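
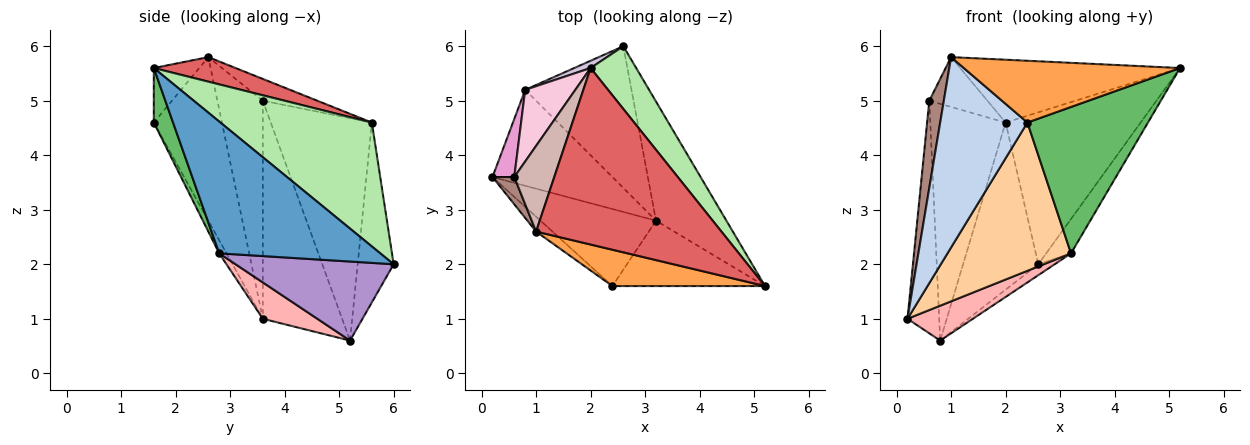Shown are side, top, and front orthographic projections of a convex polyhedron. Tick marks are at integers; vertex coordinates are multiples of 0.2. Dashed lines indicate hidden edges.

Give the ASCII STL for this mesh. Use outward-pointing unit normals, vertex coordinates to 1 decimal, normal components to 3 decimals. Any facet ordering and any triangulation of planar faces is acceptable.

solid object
 facet normal 0.874 0.135 -0.467
  outer loop
   vertex 3.2 2.8 2.2
   vertex 2.6 6.0 2.0
   vertex 5.2 1.6 5.6
  endloop
 endfacet
 facet normal -0.614 -0.787 -0.061
  outer loop
   vertex 2.4 1.6 4.6
   vertex 1.0 2.6 5.8
   vertex 0.2 3.6 1.0
  endloop
 endfacet
 facet normal -0.178 -0.848 0.499
  outer loop
   vertex 2.4 1.6 4.6
   vertex 5.2 1.6 5.6
   vertex 1.0 2.6 5.8
  endloop
 endfacet
 facet normal -0.052 -0.886 -0.460
  outer loop
   vertex 2.4 1.6 4.6
   vertex 0.2 3.6 1.0
   vertex 3.2 2.8 2.2
  endloop
 endfacet
 facet normal 0.144 -0.903 -0.404
  outer loop
   vertex 2.4 1.6 4.6
   vertex 3.2 2.8 2.2
   vertex 5.2 1.6 5.6
  endloop
 endfacet
 facet normal 0.720 0.642 0.265
  outer loop
   vertex 2.0 5.6 4.6
   vertex 5.2 1.6 5.6
   vertex 2.6 6.0 2.0
  endloop
 endfacet
 facet normal 0.124 0.333 0.935
  outer loop
   vertex 2.0 5.6 4.6
   vertex 1.0 2.6 5.8
   vertex 5.2 1.6 5.6
  endloop
 endfacet
 facet normal 0.274 -0.329 -0.904
  outer loop
   vertex 0.8 5.2 0.6
   vertex 3.2 2.8 2.2
   vertex 0.2 3.6 1.0
  endloop
 endfacet
 facet normal 0.596 0.062 -0.801
  outer loop
   vertex 0.8 5.2 0.6
   vertex 2.6 6.0 2.0
   vertex 3.2 2.8 2.2
  endloop
 endfacet
 facet normal -0.431 0.901 0.039
  outer loop
   vertex 0.8 5.2 0.6
   vertex 2.0 5.6 4.6
   vertex 2.6 6.0 2.0
  endloop
 endfacet
 facet normal -0.948 -0.303 0.095
  outer loop
   vertex 0.6 3.6 5.0
   vertex 0.2 3.6 1.0
   vertex 1.0 2.6 5.8
  endloop
 endfacet
 facet normal -0.426 0.455 0.782
  outer loop
   vertex 0.6 3.6 5.0
   vertex 1.0 2.6 5.8
   vertex 2.0 5.6 4.6
  endloop
 endfacet
 facet normal -0.925 0.370 0.092
  outer loop
   vertex 0.6 3.6 5.0
   vertex 0.8 5.2 0.6
   vertex 0.2 3.6 1.0
  endloop
 endfacet
 facet normal -0.789 0.588 0.178
  outer loop
   vertex 0.6 3.6 5.0
   vertex 2.0 5.6 4.6
   vertex 0.8 5.2 0.6
  endloop
 endfacet
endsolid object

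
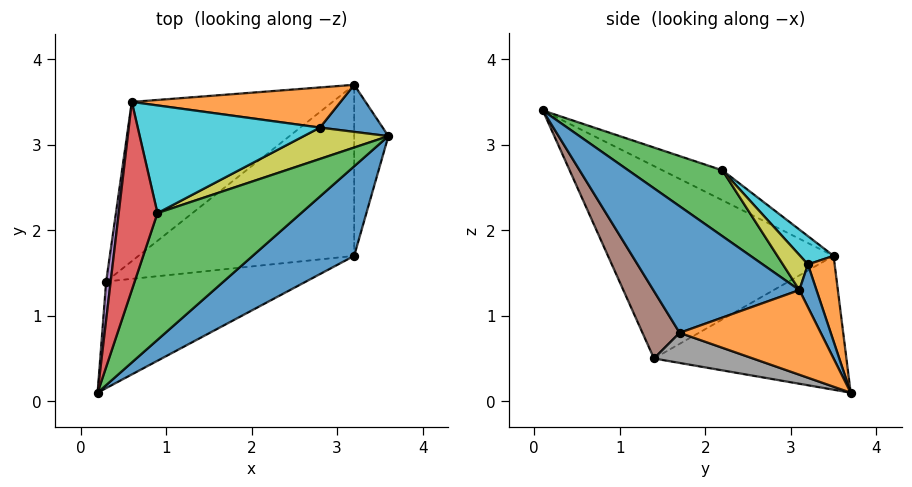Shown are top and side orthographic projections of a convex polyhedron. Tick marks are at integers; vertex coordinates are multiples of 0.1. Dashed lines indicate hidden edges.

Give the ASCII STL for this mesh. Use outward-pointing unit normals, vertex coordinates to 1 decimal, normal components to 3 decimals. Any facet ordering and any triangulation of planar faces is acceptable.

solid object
 facet normal 0.712 -0.408 0.571
  outer loop
   vertex 3.2 1.7 0.8
   vertex 3.6 3.1 1.3
   vertex 0.2 0.1 3.4
  endloop
 endfacet
 facet normal 0.919 -0.130 -0.371
  outer loop
   vertex 3.2 1.7 0.8
   vertex 3.2 3.7 0.1
   vertex 3.6 3.1 1.3
  endloop
 endfacet
 facet normal 0.411 0.162 0.897
  outer loop
   vertex 0.9 2.2 2.7
   vertex 0.2 0.1 3.4
   vertex 3.6 3.1 1.3
  endloop
 endfacet
 facet normal -0.554 0.424 0.717
  outer loop
   vertex 0.9 2.2 2.7
   vertex 0.6 3.5 1.7
   vertex 0.2 0.1 3.4
  endloop
 endfacet
 facet normal -0.991 0.128 0.023
  outer loop
   vertex 0.3 1.4 0.5
   vertex 0.2 0.1 3.4
   vertex 0.6 3.5 1.7
  endloop
 endfacet
 facet normal 0.135 -0.906 -0.401
  outer loop
   vertex 0.3 1.4 0.5
   vertex 3.2 1.7 0.8
   vertex 0.2 0.1 3.4
  endloop
 endfacet
 facet normal -0.485 0.485 -0.728
  outer loop
   vertex 0.3 1.4 0.5
   vertex 0.6 3.5 1.7
   vertex 3.2 3.7 0.1
  endloop
 endfacet
 facet normal 0.131 -0.328 -0.936
  outer loop
   vertex 0.3 1.4 0.5
   vertex 3.2 3.7 0.1
   vertex 3.2 1.7 0.8
  endloop
 endfacet
 facet normal 0.368 0.278 0.888
  outer loop
   vertex 2.8 3.2 1.6
   vertex 0.9 2.2 2.7
   vertex 3.6 3.1 1.3
  endloop
 endfacet
 facet normal 0.120 0.623 0.773
  outer loop
   vertex 2.8 3.2 1.6
   vertex 0.6 3.5 1.7
   vertex 0.9 2.2 2.7
  endloop
 endfacet
 facet normal 0.249 0.897 0.365
  outer loop
   vertex 2.8 3.2 1.6
   vertex 3.6 3.1 1.3
   vertex 3.2 3.7 0.1
  endloop
 endfacet
 facet normal 0.142 0.927 0.347
  outer loop
   vertex 2.8 3.2 1.6
   vertex 3.2 3.7 0.1
   vertex 0.6 3.5 1.7
  endloop
 endfacet
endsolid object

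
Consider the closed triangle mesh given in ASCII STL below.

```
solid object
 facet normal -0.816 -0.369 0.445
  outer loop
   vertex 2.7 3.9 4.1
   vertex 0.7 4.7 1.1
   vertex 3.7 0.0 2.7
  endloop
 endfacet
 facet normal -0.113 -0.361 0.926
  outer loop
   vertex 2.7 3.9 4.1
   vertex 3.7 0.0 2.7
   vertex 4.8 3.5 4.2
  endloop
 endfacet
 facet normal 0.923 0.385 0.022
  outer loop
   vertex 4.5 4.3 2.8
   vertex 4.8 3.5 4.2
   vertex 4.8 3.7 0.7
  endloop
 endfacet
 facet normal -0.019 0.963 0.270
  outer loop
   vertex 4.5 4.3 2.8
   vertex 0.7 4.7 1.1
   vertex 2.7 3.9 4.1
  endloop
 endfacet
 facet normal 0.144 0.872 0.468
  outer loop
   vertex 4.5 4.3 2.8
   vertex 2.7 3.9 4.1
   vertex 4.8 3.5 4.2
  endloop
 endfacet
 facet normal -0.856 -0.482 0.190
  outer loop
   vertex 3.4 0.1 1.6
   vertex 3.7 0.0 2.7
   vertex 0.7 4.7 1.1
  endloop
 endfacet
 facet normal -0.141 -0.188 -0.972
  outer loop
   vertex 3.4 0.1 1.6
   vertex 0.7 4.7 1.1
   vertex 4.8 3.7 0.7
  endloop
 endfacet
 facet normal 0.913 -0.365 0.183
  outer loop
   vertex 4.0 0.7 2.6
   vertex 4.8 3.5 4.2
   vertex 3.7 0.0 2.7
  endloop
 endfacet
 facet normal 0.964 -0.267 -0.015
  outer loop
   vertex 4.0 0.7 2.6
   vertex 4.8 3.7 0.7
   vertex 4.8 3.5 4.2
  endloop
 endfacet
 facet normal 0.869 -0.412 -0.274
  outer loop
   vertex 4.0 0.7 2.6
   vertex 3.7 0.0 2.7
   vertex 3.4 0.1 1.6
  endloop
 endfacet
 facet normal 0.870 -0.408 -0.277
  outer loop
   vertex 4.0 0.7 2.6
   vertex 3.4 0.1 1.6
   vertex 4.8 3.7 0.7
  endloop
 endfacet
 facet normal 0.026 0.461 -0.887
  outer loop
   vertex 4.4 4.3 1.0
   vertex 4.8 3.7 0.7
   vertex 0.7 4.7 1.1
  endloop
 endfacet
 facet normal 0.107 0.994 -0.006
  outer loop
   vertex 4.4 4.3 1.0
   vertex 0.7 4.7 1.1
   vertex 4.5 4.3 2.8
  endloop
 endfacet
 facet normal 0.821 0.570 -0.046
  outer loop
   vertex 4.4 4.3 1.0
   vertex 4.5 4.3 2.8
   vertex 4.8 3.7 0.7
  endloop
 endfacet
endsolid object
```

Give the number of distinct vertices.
9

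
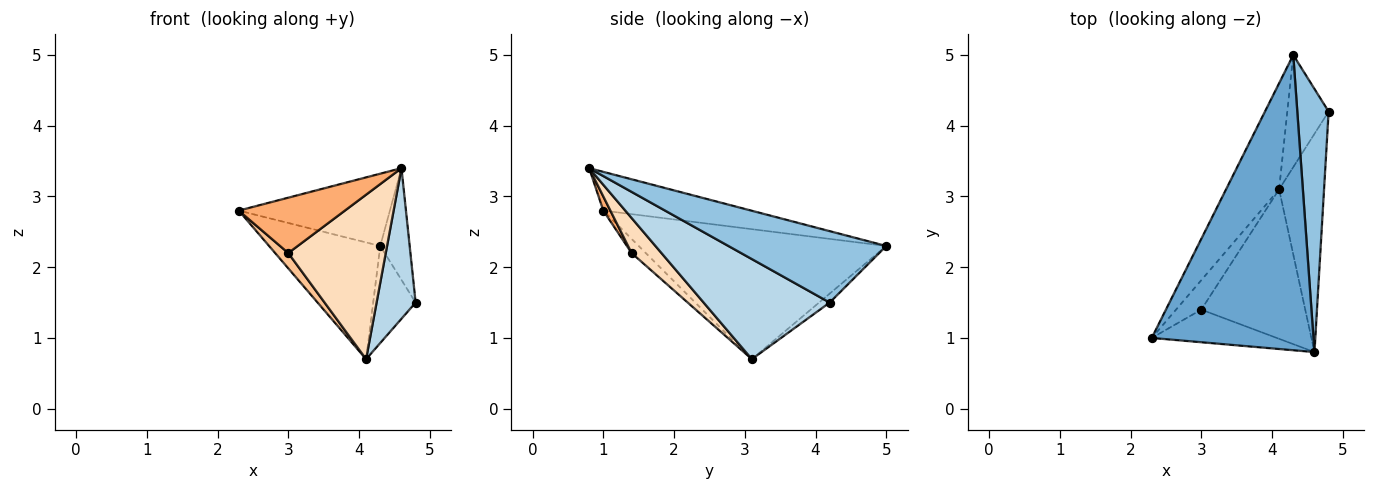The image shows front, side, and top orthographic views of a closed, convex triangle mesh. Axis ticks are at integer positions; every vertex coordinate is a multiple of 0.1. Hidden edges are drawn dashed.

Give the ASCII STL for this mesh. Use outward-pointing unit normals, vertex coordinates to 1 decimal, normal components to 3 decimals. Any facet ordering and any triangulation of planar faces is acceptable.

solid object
 facet normal -0.227 0.232 0.946
  outer loop
   vertex 4.3 5.0 2.3
   vertex 2.3 1.0 2.8
   vertex 4.6 0.8 3.4
  endloop
 endfacet
 facet normal 0.903 0.168 0.396
  outer loop
   vertex 4.3 5.0 2.3
   vertex 4.6 0.8 3.4
   vertex 4.8 4.2 1.5
  endloop
 endfacet
 facet normal 0.878 -0.272 -0.394
  outer loop
   vertex 4.1 3.1 0.7
   vertex 4.8 4.2 1.5
   vertex 4.6 0.8 3.4
  endloop
 endfacet
 facet normal -0.855 0.384 -0.349
  outer loop
   vertex 4.1 3.1 0.7
   vertex 2.3 1.0 2.8
   vertex 4.3 5.0 2.3
  endloop
 endfacet
 facet normal -0.161 0.646 -0.746
  outer loop
   vertex 4.1 3.1 0.7
   vertex 4.3 5.0 2.3
   vertex 4.8 4.2 1.5
  endloop
 endfacet
 facet normal 0.057 -0.860 -0.507
  outer loop
   vertex 3.0 1.4 2.2
   vertex 4.6 0.8 3.4
   vertex 2.3 1.0 2.8
  endloop
 endfacet
 facet normal -0.445 -0.413 -0.795
  outer loop
   vertex 3.0 1.4 2.2
   vertex 2.3 1.0 2.8
   vertex 4.1 3.1 0.7
  endloop
 endfacet
 facet normal 0.221 -0.722 -0.656
  outer loop
   vertex 3.0 1.4 2.2
   vertex 4.1 3.1 0.7
   vertex 4.6 0.8 3.4
  endloop
 endfacet
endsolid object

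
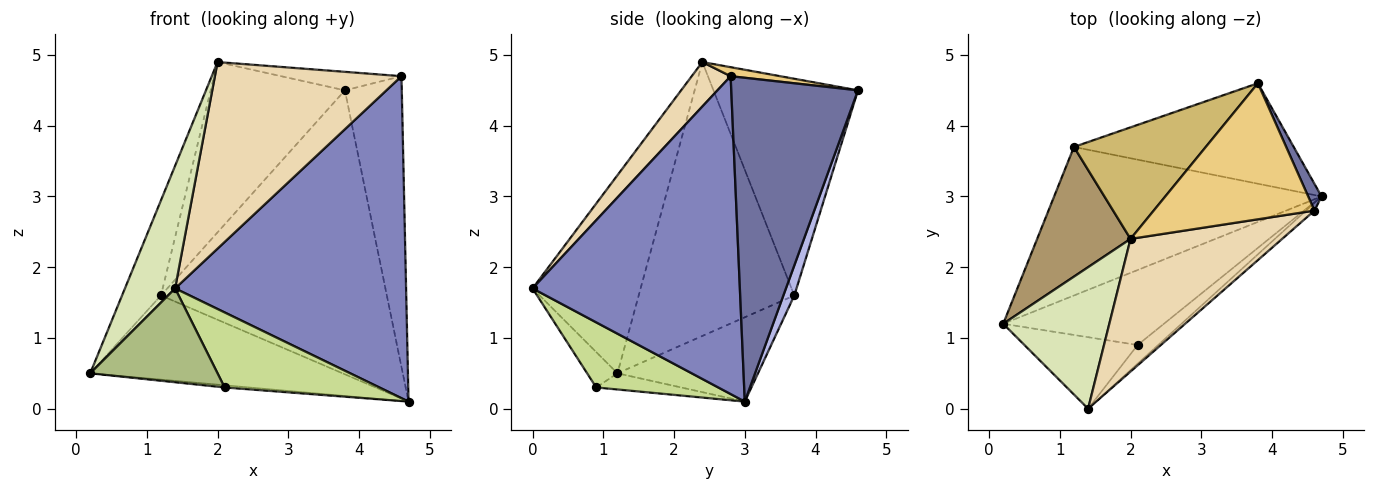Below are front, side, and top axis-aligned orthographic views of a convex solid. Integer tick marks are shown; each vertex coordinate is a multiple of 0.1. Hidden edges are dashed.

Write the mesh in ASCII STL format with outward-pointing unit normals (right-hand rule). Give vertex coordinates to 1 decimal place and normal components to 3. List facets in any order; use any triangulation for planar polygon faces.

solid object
 facet normal 0.912 0.409 0.038
  outer loop
   vertex 4.6 2.8 4.7
   vertex 4.7 3.0 0.1
   vertex 3.8 4.6 4.5
  endloop
 endfacet
 facet normal 0.668 -0.744 -0.018
  outer loop
   vertex 4.6 2.8 4.7
   vertex 1.4 0.0 1.7
   vertex 4.7 3.0 0.1
  endloop
 endfacet
 facet normal -0.265 0.475 -0.839
  outer loop
   vertex 1.2 3.7 1.6
   vertex 4.7 3.0 0.1
   vertex 0.2 1.2 0.5
  endloop
 endfacet
 facet normal 0.046 0.942 -0.333
  outer loop
   vertex 1.2 3.7 1.6
   vertex 3.8 4.6 4.5
   vertex 4.7 3.0 0.1
  endloop
 endfacet
 facet normal -0.100 0.029 -0.995
  outer loop
   vertex 2.1 0.9 0.3
   vertex 0.2 1.2 0.5
   vertex 4.7 3.0 0.1
  endloop
 endfacet
 facet normal -0.186 -0.782 -0.595
  outer loop
   vertex 2.1 0.9 0.3
   vertex 1.4 0.0 1.7
   vertex 0.2 1.2 0.5
  endloop
 endfacet
 facet normal 0.608 -0.771 -0.192
  outer loop
   vertex 2.1 0.9 0.3
   vertex 4.7 3.0 0.1
   vertex 1.4 0.0 1.7
  endloop
 endfacet
 facet normal -0.816 -0.379 0.437
  outer loop
   vertex 2.0 2.4 4.9
   vertex 0.2 1.2 0.5
   vertex 1.4 0.0 1.7
  endloop
 endfacet
 facet normal -0.921 0.230 0.314
  outer loop
   vertex 2.0 2.4 4.9
   vertex 1.2 3.7 1.6
   vertex 0.2 1.2 0.5
  endloop
 endfacet
 facet normal -0.669 0.622 0.407
  outer loop
   vertex 2.0 2.4 4.9
   vertex 3.8 4.6 4.5
   vertex 1.2 3.7 1.6
  endloop
 endfacet
 facet normal 0.055 0.135 0.989
  outer loop
   vertex 2.0 2.4 4.9
   vertex 4.6 2.8 4.7
   vertex 3.8 4.6 4.5
  endloop
 endfacet
 facet normal 0.168 -0.804 0.571
  outer loop
   vertex 2.0 2.4 4.9
   vertex 1.4 0.0 1.7
   vertex 4.6 2.8 4.7
  endloop
 endfacet
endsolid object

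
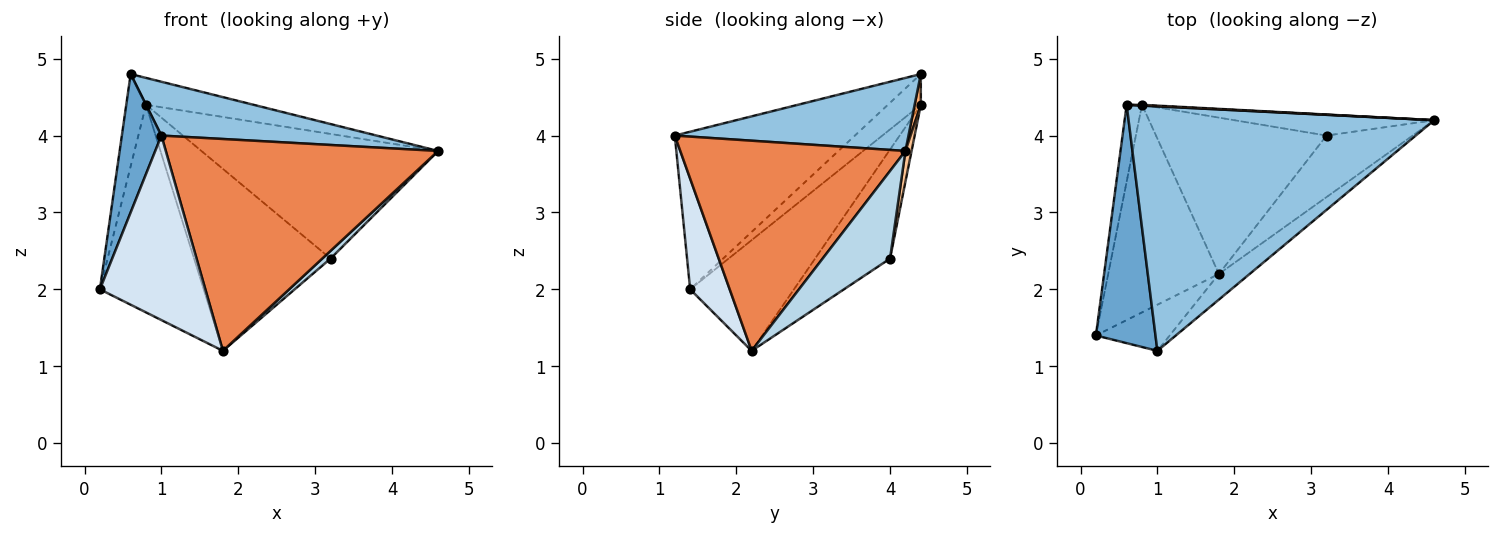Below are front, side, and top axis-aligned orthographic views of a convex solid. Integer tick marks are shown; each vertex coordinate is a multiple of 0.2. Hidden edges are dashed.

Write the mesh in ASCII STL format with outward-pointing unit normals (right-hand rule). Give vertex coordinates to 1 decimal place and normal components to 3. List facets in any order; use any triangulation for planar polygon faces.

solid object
 facet normal -0.916 -0.201 0.346
  outer loop
   vertex 1.0 1.2 4.0
   vertex 0.6 4.4 4.8
   vertex 0.2 1.4 2.0
  endloop
 endfacet
 facet normal 0.227 -0.209 0.951
  outer loop
   vertex 1.0 1.2 4.0
   vertex 4.6 4.2 3.8
   vertex 0.6 4.4 4.8
  endloop
 endfacet
 facet normal 0.711 -0.087 -0.698
  outer loop
   vertex 1.8 2.2 1.2
   vertex 3.2 4.0 2.4
   vertex 4.6 4.2 3.8
  endloop
 endfacet
 facet normal 0.342 -0.912 -0.228
  outer loop
   vertex 1.8 2.2 1.2
   vertex 1.0 1.2 4.0
   vertex 0.2 1.4 2.0
  endloop
 endfacet
 facet normal 0.634 -0.767 -0.093
  outer loop
   vertex 1.8 2.2 1.2
   vertex 4.6 4.2 3.8
   vertex 1.0 1.2 4.0
  endloop
 endfacet
 facet normal 0.057 0.998 0.029
  outer loop
   vertex 0.8 4.4 4.4
   vertex 0.6 4.4 4.8
   vertex 4.6 4.2 3.8
  endloop
 endfacet
 facet normal 0.026 0.986 -0.166
  outer loop
   vertex 0.8 4.4 4.4
   vertex 4.6 4.2 3.8
   vertex 3.2 4.0 2.4
  endloop
 endfacet
 facet normal -0.385 0.700 -0.602
  outer loop
   vertex 0.8 4.4 4.4
   vertex 3.2 4.0 2.4
   vertex 1.8 2.2 1.2
  endloop
 endfacet
 facet normal -0.788 0.473 -0.394
  outer loop
   vertex 0.8 4.4 4.4
   vertex 0.2 1.4 2.0
   vertex 0.6 4.4 4.8
  endloop
 endfacet
 facet normal -0.577 0.577 -0.577
  outer loop
   vertex 0.8 4.4 4.4
   vertex 1.8 2.2 1.2
   vertex 0.2 1.4 2.0
  endloop
 endfacet
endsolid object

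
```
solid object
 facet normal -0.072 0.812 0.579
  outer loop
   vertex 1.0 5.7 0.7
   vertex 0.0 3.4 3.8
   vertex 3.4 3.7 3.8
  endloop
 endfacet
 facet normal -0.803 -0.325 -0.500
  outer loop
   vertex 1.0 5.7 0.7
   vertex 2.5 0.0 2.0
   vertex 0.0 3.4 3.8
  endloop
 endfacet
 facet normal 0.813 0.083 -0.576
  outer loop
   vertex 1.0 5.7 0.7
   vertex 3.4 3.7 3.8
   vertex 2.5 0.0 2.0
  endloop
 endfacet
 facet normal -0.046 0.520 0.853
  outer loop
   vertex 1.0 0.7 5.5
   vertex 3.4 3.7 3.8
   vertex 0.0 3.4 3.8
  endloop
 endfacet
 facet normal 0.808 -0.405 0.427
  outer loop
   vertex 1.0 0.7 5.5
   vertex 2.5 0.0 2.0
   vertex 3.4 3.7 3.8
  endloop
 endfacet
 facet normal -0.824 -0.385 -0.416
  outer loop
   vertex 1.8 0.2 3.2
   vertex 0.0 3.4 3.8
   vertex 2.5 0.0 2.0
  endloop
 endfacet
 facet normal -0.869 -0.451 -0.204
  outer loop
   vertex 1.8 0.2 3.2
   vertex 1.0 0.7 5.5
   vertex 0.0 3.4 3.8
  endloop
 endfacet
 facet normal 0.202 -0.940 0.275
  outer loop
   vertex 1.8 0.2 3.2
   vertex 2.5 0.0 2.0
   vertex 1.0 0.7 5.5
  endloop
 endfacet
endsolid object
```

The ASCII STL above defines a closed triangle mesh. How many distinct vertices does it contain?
6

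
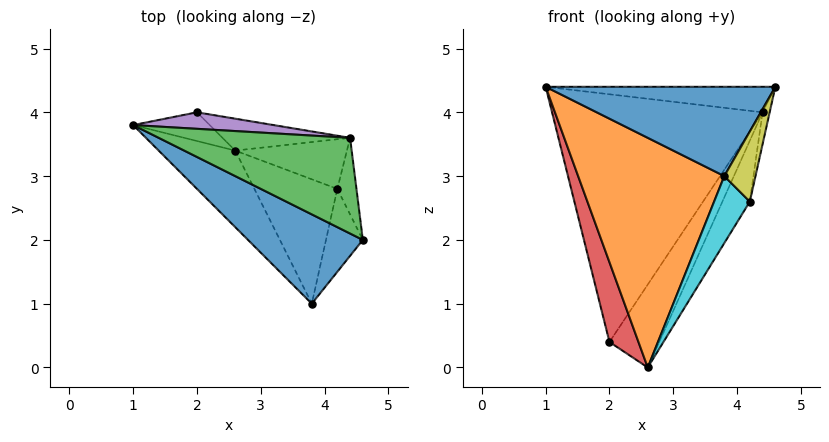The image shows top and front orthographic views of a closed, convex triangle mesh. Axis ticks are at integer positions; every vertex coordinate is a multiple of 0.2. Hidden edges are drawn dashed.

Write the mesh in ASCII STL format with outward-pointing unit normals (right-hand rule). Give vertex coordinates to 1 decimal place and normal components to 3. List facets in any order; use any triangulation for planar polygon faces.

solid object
 facet normal -0.333 -0.667 0.667
  outer loop
   vertex 3.8 1.0 3.0
   vertex 4.6 2.0 4.4
   vertex 1.0 3.8 4.4
  endloop
 endfacet
 facet normal -0.742 -0.636 -0.212
  outer loop
   vertex 2.6 3.4 0.0
   vertex 3.8 1.0 3.0
   vertex 1.0 3.8 4.4
  endloop
 endfacet
 facet normal 0.128 0.256 0.958
  outer loop
   vertex 4.4 3.6 4.0
   vertex 1.0 3.8 4.4
   vertex 4.6 2.0 4.4
  endloop
 endfacet
 facet normal -0.759 -0.612 -0.220
  outer loop
   vertex 2.0 4.0 0.4
   vertex 2.6 3.4 0.0
   vertex 1.0 3.8 4.4
  endloop
 endfacet
 facet normal 0.066 0.996 0.066
  outer loop
   vertex 2.0 4.0 0.4
   vertex 1.0 3.8 4.4
   vertex 4.4 3.6 4.0
  endloop
 endfacet
 facet normal 0.570 0.767 -0.295
  outer loop
   vertex 2.0 4.0 0.4
   vertex 4.4 3.6 4.0
   vertex 2.6 3.4 0.0
  endloop
 endfacet
 facet normal 0.980 0.077 -0.184
  outer loop
   vertex 4.2 2.8 2.6
   vertex 4.4 3.6 4.0
   vertex 4.6 2.0 4.4
  endloop
 endfacet
 facet normal 0.796 0.469 -0.382
  outer loop
   vertex 4.2 2.8 2.6
   vertex 2.6 3.4 0.0
   vertex 4.4 3.6 4.0
  endloop
 endfacet
 facet normal 0.906 -0.273 -0.323
  outer loop
   vertex 4.2 2.8 2.6
   vertex 4.6 2.0 4.4
   vertex 3.8 1.0 3.0
  endloop
 endfacet
 facet normal 0.782 -0.296 -0.549
  outer loop
   vertex 4.2 2.8 2.6
   vertex 3.8 1.0 3.0
   vertex 2.6 3.4 0.0
  endloop
 endfacet
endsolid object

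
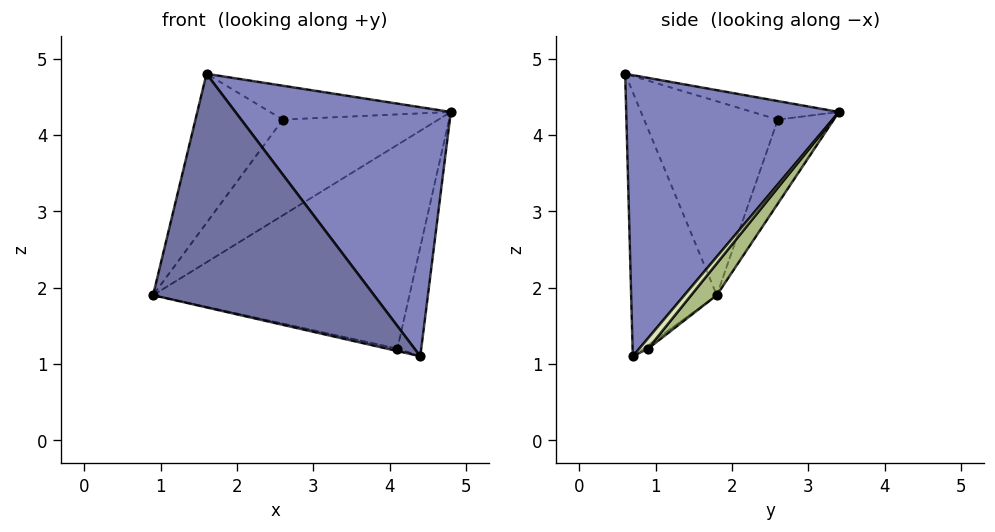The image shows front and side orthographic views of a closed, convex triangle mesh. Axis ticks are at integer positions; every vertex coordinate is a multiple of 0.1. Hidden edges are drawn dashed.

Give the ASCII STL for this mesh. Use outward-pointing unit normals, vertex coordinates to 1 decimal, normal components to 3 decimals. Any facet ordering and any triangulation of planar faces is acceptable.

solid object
 facet normal -0.346 -0.893 -0.286
  outer loop
   vertex 1.6 0.6 4.8
   vertex 0.9 1.8 1.9
   vertex 4.4 0.7 1.1
  endloop
 endfacet
 facet normal 0.625 -0.633 0.456
  outer loop
   vertex 1.6 0.6 4.8
   vertex 4.4 0.7 1.1
   vertex 4.8 3.4 4.3
  endloop
 endfacet
 facet normal -0.338 0.938 -0.077
  outer loop
   vertex 2.6 2.6 4.2
   vertex 4.8 3.4 4.3
   vertex 0.9 1.8 1.9
  endloop
 endfacet
 facet normal -0.769 0.503 0.394
  outer loop
   vertex 2.6 2.6 4.2
   vertex 0.9 1.8 1.9
   vertex 1.6 0.6 4.8
  endloop
 endfacet
 facet normal -0.173 0.361 0.916
  outer loop
   vertex 2.6 2.6 4.2
   vertex 1.6 0.6 4.8
   vertex 4.8 3.4 4.3
  endloop
 endfacet
 facet normal 0.077 0.768 -0.636
  outer loop
   vertex 4.1 0.9 1.2
   vertex 0.9 1.8 1.9
   vertex 4.8 3.4 4.3
  endloop
 endfacet
 facet normal -0.128 0.283 -0.951
  outer loop
   vertex 4.1 0.9 1.2
   vertex 4.4 0.7 1.1
   vertex 0.9 1.8 1.9
  endloop
 endfacet
 facet normal 0.266 0.720 -0.641
  outer loop
   vertex 4.1 0.9 1.2
   vertex 4.8 3.4 4.3
   vertex 4.4 0.7 1.1
  endloop
 endfacet
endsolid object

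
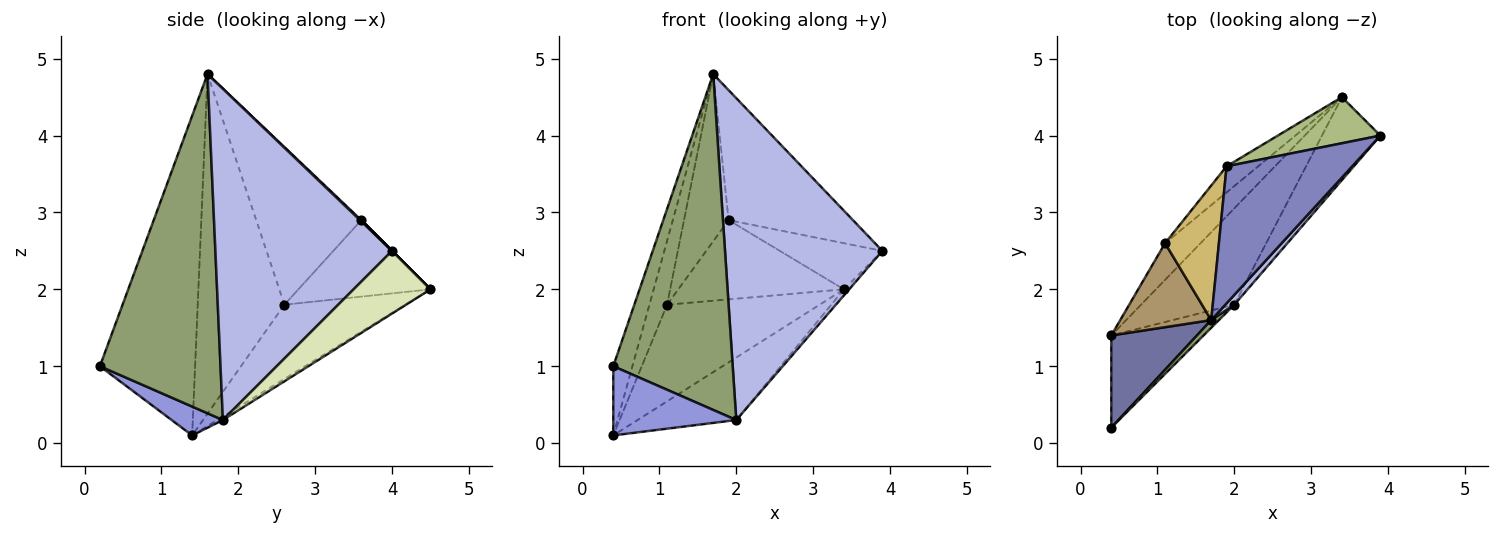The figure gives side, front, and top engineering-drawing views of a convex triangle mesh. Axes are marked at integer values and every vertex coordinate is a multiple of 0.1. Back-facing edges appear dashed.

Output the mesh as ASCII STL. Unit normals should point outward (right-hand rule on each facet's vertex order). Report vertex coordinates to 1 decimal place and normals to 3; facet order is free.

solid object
 facet normal -0.948 0.191 0.254
  outer loop
   vertex 1.7 1.6 4.8
   vertex 0.4 1.4 0.1
   vertex 0.4 0.2 1.0
  endloop
 endfacet
 facet normal 0.007 0.688 0.725
  outer loop
   vertex 1.9 3.6 2.9
   vertex 1.7 1.6 4.8
   vertex 3.9 4.0 2.5
  endloop
 endfacet
 facet normal 0.243 -0.582 -0.776
  outer loop
   vertex 2.0 1.8 0.3
   vertex 0.4 0.2 1.0
   vertex 0.4 1.4 0.1
  endloop
 endfacet
 facet normal 0.747 -0.665 0.020
  outer loop
   vertex 2.0 1.8 0.3
   vertex 3.9 4.0 2.5
   vertex 1.7 1.6 4.8
  endloop
 endfacet
 facet normal 0.711 -0.703 0.016
  outer loop
   vertex 2.0 1.8 0.3
   vertex 1.7 1.6 4.8
   vertex 0.4 0.2 1.0
  endloop
 endfacet
 facet normal 0.000 0.707 0.707
  outer loop
   vertex 3.4 4.5 2.0
   vertex 1.9 3.6 2.9
   vertex 3.9 4.0 2.5
  endloop
 endfacet
 facet normal -0.031 0.544 -0.838
  outer loop
   vertex 3.4 4.5 2.0
   vertex 2.0 1.8 0.3
   vertex 0.4 1.4 0.1
  endloop
 endfacet
 facet normal 0.731 0.050 -0.681
  outer loop
   vertex 3.4 4.5 2.0
   vertex 3.9 4.0 2.5
   vertex 2.0 1.8 0.3
  endloop
 endfacet
 facet normal -0.948 0.193 0.254
  outer loop
   vertex 1.1 2.6 1.8
   vertex 0.4 1.4 0.1
   vertex 1.7 1.6 4.8
  endloop
 endfacet
 facet normal -0.878 0.373 0.300
  outer loop
   vertex 1.1 2.6 1.8
   vertex 1.7 1.6 4.8
   vertex 1.9 3.6 2.9
  endloop
 endfacet
 facet normal -0.596 0.751 -0.285
  outer loop
   vertex 1.1 2.6 1.8
   vertex 3.4 4.5 2.0
   vertex 0.4 1.4 0.1
  endloop
 endfacet
 facet normal -0.604 0.757 -0.249
  outer loop
   vertex 1.1 2.6 1.8
   vertex 1.9 3.6 2.9
   vertex 3.4 4.5 2.0
  endloop
 endfacet
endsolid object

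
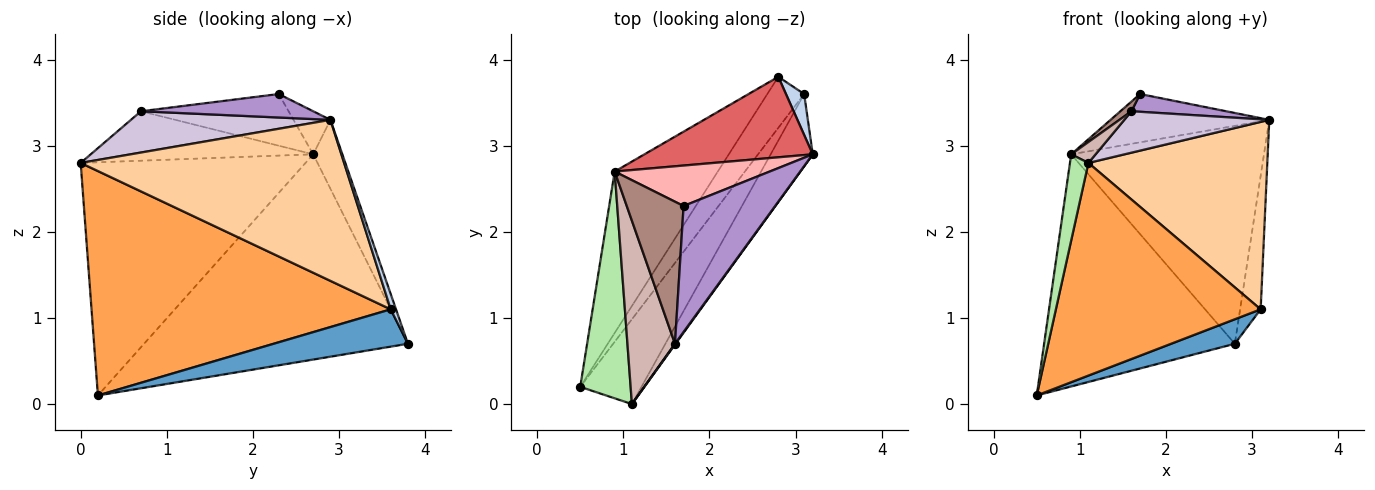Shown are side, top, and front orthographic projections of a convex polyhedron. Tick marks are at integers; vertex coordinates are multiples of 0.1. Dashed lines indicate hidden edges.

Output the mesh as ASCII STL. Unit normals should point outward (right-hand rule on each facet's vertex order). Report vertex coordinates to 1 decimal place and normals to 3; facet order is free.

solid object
 facet normal 0.674 -0.320 -0.666
  outer loop
   vertex 3.1 3.6 1.1
   vertex 0.5 0.2 0.1
   vertex 2.8 3.8 0.7
  endloop
 endfacet
 facet normal 0.240 0.928 0.284
  outer loop
   vertex 3.1 3.6 1.1
   vertex 2.8 3.8 0.7
   vertex 3.2 2.9 3.3
  endloop
 endfacet
 facet normal 0.805 -0.551 -0.220
  outer loop
   vertex 3.1 3.6 1.1
   vertex 1.1 0.0 2.8
   vertex 0.5 0.2 0.1
  endloop
 endfacet
 facet normal 0.809 -0.549 -0.211
  outer loop
   vertex 3.1 3.6 1.1
   vertex 3.2 2.9 3.3
   vertex 1.1 0.0 2.8
  endloop
 endfacet
 facet normal -0.751 0.542 -0.377
  outer loop
   vertex 0.9 2.7 2.9
   vertex 2.8 3.8 0.7
   vertex 0.5 0.2 0.1
  endloop
 endfacet
 facet normal -0.974 -0.080 0.211
  outer loop
   vertex 0.9 2.7 2.9
   vertex 0.5 0.2 0.1
   vertex 1.1 0.0 2.8
  endloop
 endfacet
 facet normal -0.140 0.929 0.343
  outer loop
   vertex 0.9 2.7 2.9
   vertex 3.2 2.9 3.3
   vertex 2.8 3.8 0.7
  endloop
 endfacet
 facet normal -0.176 0.755 0.632
  outer loop
   vertex 0.9 2.7 2.9
   vertex 1.7 2.3 3.6
   vertex 3.2 2.9 3.3
  endloop
 endfacet
 facet normal 0.246 -0.135 0.960
  outer loop
   vertex 1.6 0.7 3.4
   vertex 3.2 2.9 3.3
   vertex 1.7 2.3 3.6
  endloop
 endfacet
 facet normal 0.809 -0.588 0.012
  outer loop
   vertex 1.6 0.7 3.4
   vertex 1.1 0.0 2.8
   vertex 3.2 2.9 3.3
  endloop
 endfacet
 facet normal -0.672 -0.050 0.739
  outer loop
   vertex 1.6 0.7 3.4
   vertex 1.7 2.3 3.6
   vertex 0.9 2.7 2.9
  endloop
 endfacet
 facet normal -0.719 -0.079 0.691
  outer loop
   vertex 1.6 0.7 3.4
   vertex 0.9 2.7 2.9
   vertex 1.1 0.0 2.8
  endloop
 endfacet
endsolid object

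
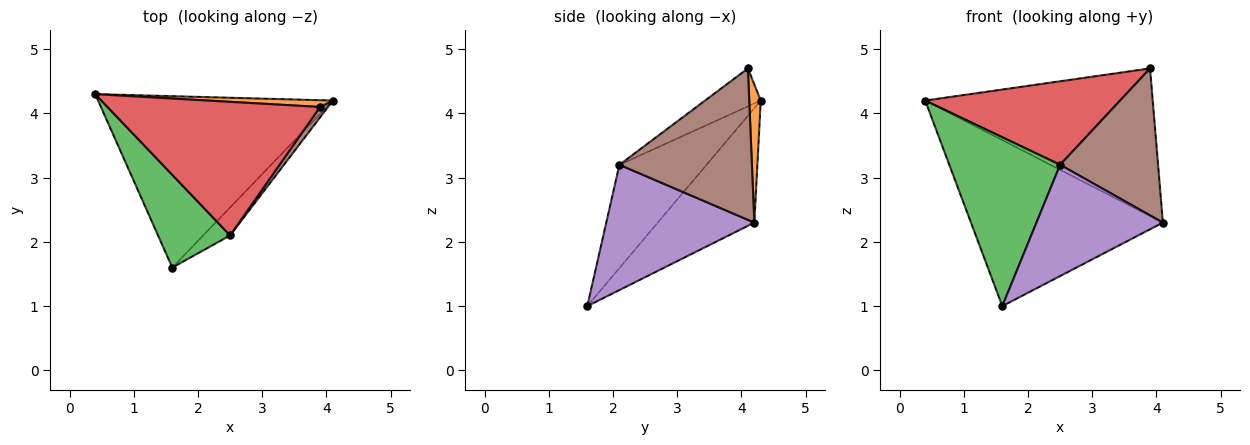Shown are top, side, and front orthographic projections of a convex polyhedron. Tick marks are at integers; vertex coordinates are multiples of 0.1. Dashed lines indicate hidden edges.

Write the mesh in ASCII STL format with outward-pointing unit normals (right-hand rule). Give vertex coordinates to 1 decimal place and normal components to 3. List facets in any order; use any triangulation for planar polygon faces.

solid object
 facet normal -0.330 0.657 -0.678
  outer loop
   vertex 1.6 1.6 1.0
   vertex 0.4 4.3 4.2
   vertex 4.1 4.2 2.3
  endloop
 endfacet
 facet normal 0.050 0.998 0.046
  outer loop
   vertex 3.9 4.1 4.7
   vertex 4.1 4.2 2.3
   vertex 0.4 4.3 4.2
  endloop
 endfacet
 facet normal -0.567 -0.722 0.396
  outer loop
   vertex 2.5 2.1 3.2
   vertex 0.4 4.3 4.2
   vertex 1.6 1.6 1.0
  endloop
 endfacet
 facet normal -0.150 -0.524 0.838
  outer loop
   vertex 2.5 2.1 3.2
   vertex 3.9 4.1 4.7
   vertex 0.4 4.3 4.2
  endloop
 endfacet
 facet normal 0.750 -0.641 -0.161
  outer loop
   vertex 2.5 2.1 3.2
   vertex 1.6 1.6 1.0
   vertex 4.1 4.2 2.3
  endloop
 endfacet
 facet normal 0.803 -0.594 0.042
  outer loop
   vertex 2.5 2.1 3.2
   vertex 4.1 4.2 2.3
   vertex 3.9 4.1 4.7
  endloop
 endfacet
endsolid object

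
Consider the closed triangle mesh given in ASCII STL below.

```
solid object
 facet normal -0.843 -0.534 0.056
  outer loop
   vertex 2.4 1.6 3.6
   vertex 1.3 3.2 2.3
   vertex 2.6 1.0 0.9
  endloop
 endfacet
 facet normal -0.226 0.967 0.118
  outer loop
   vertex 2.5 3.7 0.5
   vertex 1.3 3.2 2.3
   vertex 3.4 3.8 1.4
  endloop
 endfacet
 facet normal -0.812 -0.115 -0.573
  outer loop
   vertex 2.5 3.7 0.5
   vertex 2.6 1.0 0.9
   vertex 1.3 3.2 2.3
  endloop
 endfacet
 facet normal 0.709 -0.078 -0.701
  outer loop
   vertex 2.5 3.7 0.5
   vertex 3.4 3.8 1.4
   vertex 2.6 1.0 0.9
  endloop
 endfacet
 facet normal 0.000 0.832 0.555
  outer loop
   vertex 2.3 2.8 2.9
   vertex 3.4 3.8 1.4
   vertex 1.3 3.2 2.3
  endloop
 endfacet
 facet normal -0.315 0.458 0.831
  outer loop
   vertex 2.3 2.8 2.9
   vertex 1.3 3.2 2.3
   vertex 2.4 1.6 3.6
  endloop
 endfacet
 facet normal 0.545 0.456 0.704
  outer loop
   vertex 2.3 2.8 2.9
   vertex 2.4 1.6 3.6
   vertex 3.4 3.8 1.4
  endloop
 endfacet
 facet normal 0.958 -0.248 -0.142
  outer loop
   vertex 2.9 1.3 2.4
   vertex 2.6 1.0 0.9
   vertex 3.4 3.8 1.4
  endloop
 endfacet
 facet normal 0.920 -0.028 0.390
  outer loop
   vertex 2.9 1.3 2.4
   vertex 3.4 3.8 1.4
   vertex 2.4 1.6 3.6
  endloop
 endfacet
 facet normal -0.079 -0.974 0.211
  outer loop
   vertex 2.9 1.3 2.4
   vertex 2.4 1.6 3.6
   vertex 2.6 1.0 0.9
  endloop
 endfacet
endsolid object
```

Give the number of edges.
15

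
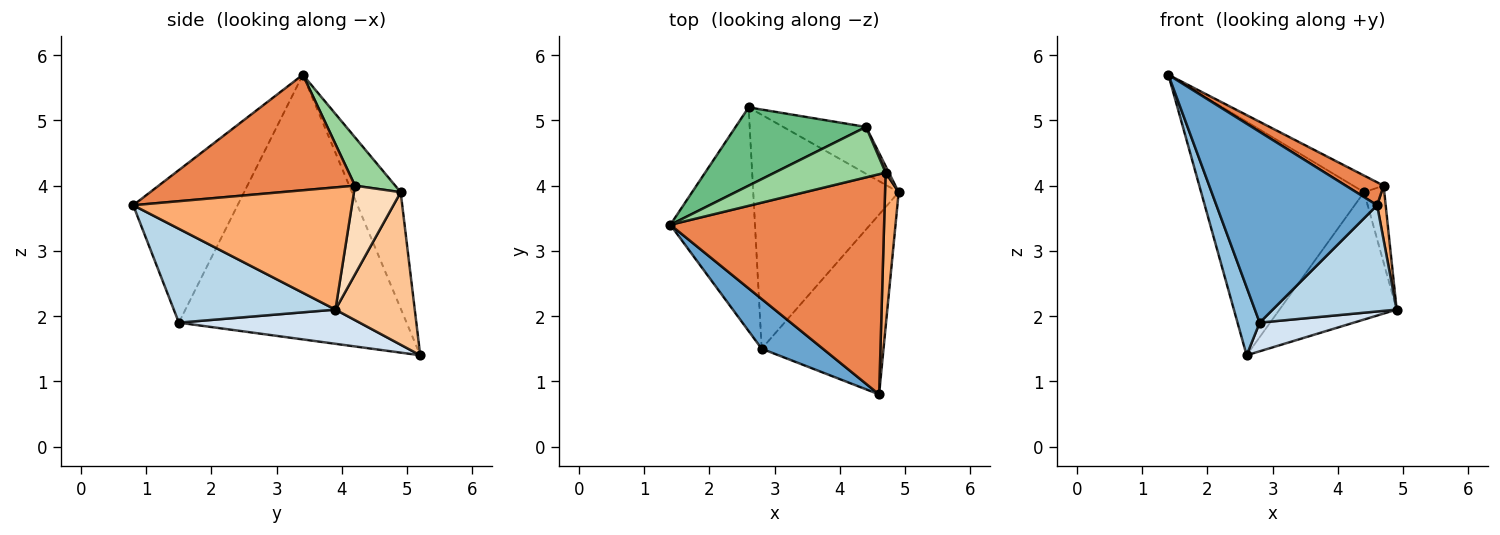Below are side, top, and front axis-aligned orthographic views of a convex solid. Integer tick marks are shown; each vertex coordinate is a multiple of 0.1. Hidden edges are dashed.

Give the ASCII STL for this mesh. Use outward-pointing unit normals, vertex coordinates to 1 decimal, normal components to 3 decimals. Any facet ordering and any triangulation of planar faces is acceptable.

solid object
 facet normal -0.532 -0.819 0.214
  outer loop
   vertex 2.8 1.5 1.9
   vertex 4.6 0.8 3.7
   vertex 1.4 3.4 5.7
  endloop
 endfacet
 facet normal -0.948 -0.092 -0.303
  outer loop
   vertex 2.8 1.5 1.9
   vertex 1.4 3.4 5.7
   vertex 2.6 5.2 1.4
  endloop
 endfacet
 facet normal 0.553 -0.424 -0.718
  outer loop
   vertex 2.8 1.5 1.9
   vertex 4.9 3.9 2.1
   vertex 4.6 0.8 3.7
  endloop
 endfacet
 facet normal 0.227 -0.118 -0.967
  outer loop
   vertex 2.8 1.5 1.9
   vertex 2.6 5.2 1.4
   vertex 4.9 3.9 2.1
  endloop
 endfacet
 facet normal 0.473 -0.091 0.876
  outer loop
   vertex 4.7 4.2 4.0
   vertex 1.4 3.4 5.7
   vertex 4.6 0.8 3.7
  endloop
 endfacet
 facet normal 0.993 -0.039 0.111
  outer loop
   vertex 4.7 4.2 4.0
   vertex 4.6 0.8 3.7
   vertex 4.9 3.9 2.1
  endloop
 endfacet
 facet normal 0.536 0.792 -0.291
  outer loop
   vertex 4.4 4.9 3.9
   vertex 4.9 3.9 2.1
   vertex 2.6 5.2 1.4
  endloop
 endfacet
 facet normal 0.917 0.398 0.034
  outer loop
   vertex 4.4 4.9 3.9
   vertex 4.7 4.2 4.0
   vertex 4.9 3.9 2.1
  endloop
 endfacet
 facet normal -0.273 0.912 0.306
  outer loop
   vertex 4.4 4.9 3.9
   vertex 2.6 5.2 1.4
   vertex 1.4 3.4 5.7
  endloop
 endfacet
 facet normal 0.382 0.289 0.878
  outer loop
   vertex 4.4 4.9 3.9
   vertex 1.4 3.4 5.7
   vertex 4.7 4.2 4.0
  endloop
 endfacet
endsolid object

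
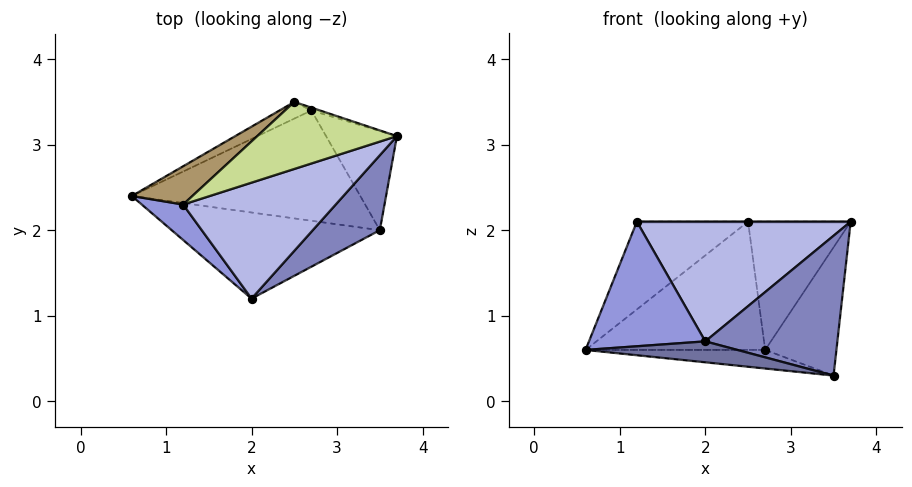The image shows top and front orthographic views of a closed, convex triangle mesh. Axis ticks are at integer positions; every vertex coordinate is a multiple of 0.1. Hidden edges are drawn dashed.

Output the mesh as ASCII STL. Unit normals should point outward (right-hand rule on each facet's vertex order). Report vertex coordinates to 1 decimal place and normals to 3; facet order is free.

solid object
 facet normal -0.132 -0.234 -0.963
  outer loop
   vertex 3.5 2.0 0.3
   vertex 2.0 1.2 0.7
   vertex 0.6 2.4 0.6
  endloop
 endfacet
 facet normal 0.512 -0.757 0.406
  outer loop
   vertex 3.5 2.0 0.3
   vertex 3.7 3.1 2.1
   vertex 2.0 1.2 0.7
  endloop
 endfacet
 facet normal -0.645 -0.735 0.209
  outer loop
   vertex 1.2 2.3 2.1
   vertex 0.6 2.4 0.6
   vertex 2.0 1.2 0.7
  endloop
 endfacet
 facet normal 0.224 -0.700 0.678
  outer loop
   vertex 1.2 2.3 2.1
   vertex 2.0 1.2 0.7
   vertex 3.7 3.1 2.1
  endloop
 endfacet
 facet normal -0.079 0.166 -0.983
  outer loop
   vertex 2.7 3.4 0.6
   vertex 3.5 2.0 0.3
   vertex 0.6 2.4 0.6
  endloop
 endfacet
 facet normal 0.756 0.518 -0.400
  outer loop
   vertex 2.7 3.4 0.6
   vertex 3.7 3.1 2.1
   vertex 3.5 2.0 0.3
  endloop
 endfacet
 facet normal 0.000 0.000 1.000
  outer loop
   vertex 2.5 3.5 2.1
   vertex 1.2 2.3 2.1
   vertex 3.7 3.1 2.1
  endloop
 endfacet
 facet normal 0.316 0.948 -0.021
  outer loop
   vertex 2.5 3.5 2.1
   vertex 3.7 3.1 2.1
   vertex 2.7 3.4 0.6
  endloop
 endfacet
 facet normal -0.646 0.700 0.305
  outer loop
   vertex 2.5 3.5 2.1
   vertex 0.6 2.4 0.6
   vertex 1.2 2.3 2.1
  endloop
 endfacet
 facet normal -0.427 0.897 -0.117
  outer loop
   vertex 2.5 3.5 2.1
   vertex 2.7 3.4 0.6
   vertex 0.6 2.4 0.6
  endloop
 endfacet
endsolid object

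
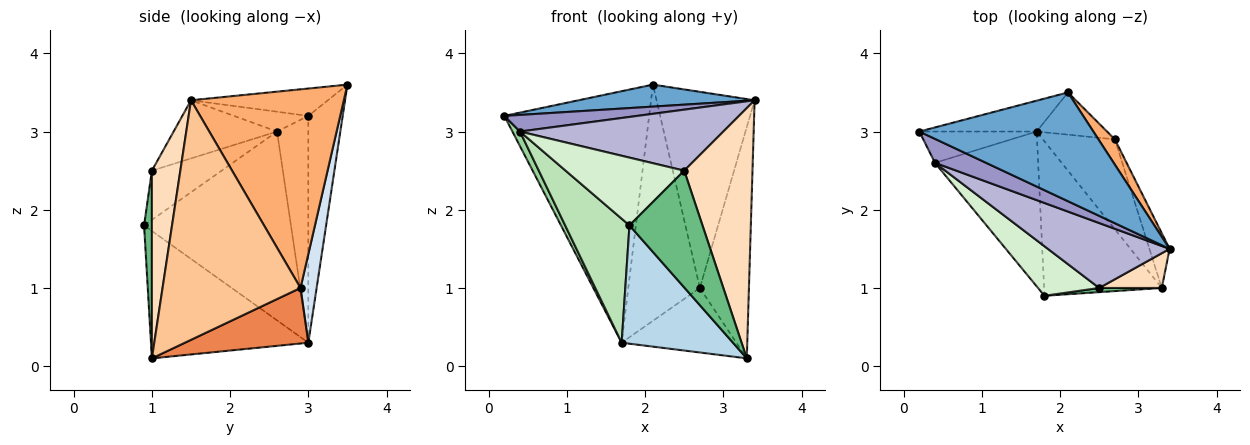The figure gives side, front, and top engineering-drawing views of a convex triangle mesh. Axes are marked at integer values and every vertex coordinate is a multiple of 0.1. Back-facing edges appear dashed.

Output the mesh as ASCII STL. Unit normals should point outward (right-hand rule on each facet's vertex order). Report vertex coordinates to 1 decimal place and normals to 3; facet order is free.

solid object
 facet normal -0.152 -0.196 0.969
  outer loop
   vertex 2.1 3.5 3.6
   vertex 0.2 3.0 3.2
   vertex 3.4 1.5 3.4
  endloop
 endfacet
 facet normal -0.229 0.966 -0.119
  outer loop
   vertex 1.7 3.0 0.3
   vertex 0.2 3.0 3.2
   vertex 2.1 3.5 3.6
  endloop
 endfacet
 facet normal -0.652 -0.461 -0.602
  outer loop
   vertex 1.8 0.9 1.8
   vertex 1.7 3.0 0.3
   vertex 3.3 1.0 0.1
  endloop
 endfacet
 facet normal 0.216 0.961 -0.172
  outer loop
   vertex 2.7 2.9 1.0
   vertex 1.7 3.0 0.3
   vertex 2.1 3.5 3.6
  endloop
 endfacet
 facet normal 0.531 0.494 -0.688
  outer loop
   vertex 2.7 2.9 1.0
   vertex 3.3 1.0 0.1
   vertex 1.7 3.0 0.3
  endloop
 endfacet
 facet normal 0.840 0.539 0.069
  outer loop
   vertex 2.7 2.9 1.0
   vertex 2.1 3.5 3.6
   vertex 3.4 1.5 3.4
  endloop
 endfacet
 facet normal 0.939 0.334 -0.079
  outer loop
   vertex 2.7 2.9 1.0
   vertex 3.4 1.5 3.4
   vertex 3.3 1.0 0.1
  endloop
 endfacet
 facet normal 0.381 -0.916 0.127
  outer loop
   vertex 2.5 1.0 2.5
   vertex 3.3 1.0 0.1
   vertex 3.4 1.5 3.4
  endloop
 endfacet
 facet normal 0.106 -0.994 0.035
  outer loop
   vertex 2.5 1.0 2.5
   vertex 1.8 0.9 1.8
   vertex 3.3 1.0 0.1
  endloop
 endfacet
 facet normal -0.868 -0.210 -0.449
  outer loop
   vertex 0.4 2.6 3.0
   vertex 0.2 3.0 3.2
   vertex 1.7 3.0 0.3
  endloop
 endfacet
 facet normal -0.819 -0.359 -0.448
  outer loop
   vertex 0.4 2.6 3.0
   vertex 1.7 3.0 0.3
   vertex 1.8 0.9 1.8
  endloop
 endfacet
 facet normal -0.429 -0.729 0.533
  outer loop
   vertex 0.4 2.6 3.0
   vertex 1.8 0.9 1.8
   vertex 2.5 1.0 2.5
  endloop
 endfacet
 facet normal -0.304 -0.543 0.783
  outer loop
   vertex 0.4 2.6 3.0
   vertex 3.4 1.5 3.4
   vertex 0.2 3.0 3.2
  endloop
 endfacet
 facet normal -0.329 -0.647 0.688
  outer loop
   vertex 0.4 2.6 3.0
   vertex 2.5 1.0 2.5
   vertex 3.4 1.5 3.4
  endloop
 endfacet
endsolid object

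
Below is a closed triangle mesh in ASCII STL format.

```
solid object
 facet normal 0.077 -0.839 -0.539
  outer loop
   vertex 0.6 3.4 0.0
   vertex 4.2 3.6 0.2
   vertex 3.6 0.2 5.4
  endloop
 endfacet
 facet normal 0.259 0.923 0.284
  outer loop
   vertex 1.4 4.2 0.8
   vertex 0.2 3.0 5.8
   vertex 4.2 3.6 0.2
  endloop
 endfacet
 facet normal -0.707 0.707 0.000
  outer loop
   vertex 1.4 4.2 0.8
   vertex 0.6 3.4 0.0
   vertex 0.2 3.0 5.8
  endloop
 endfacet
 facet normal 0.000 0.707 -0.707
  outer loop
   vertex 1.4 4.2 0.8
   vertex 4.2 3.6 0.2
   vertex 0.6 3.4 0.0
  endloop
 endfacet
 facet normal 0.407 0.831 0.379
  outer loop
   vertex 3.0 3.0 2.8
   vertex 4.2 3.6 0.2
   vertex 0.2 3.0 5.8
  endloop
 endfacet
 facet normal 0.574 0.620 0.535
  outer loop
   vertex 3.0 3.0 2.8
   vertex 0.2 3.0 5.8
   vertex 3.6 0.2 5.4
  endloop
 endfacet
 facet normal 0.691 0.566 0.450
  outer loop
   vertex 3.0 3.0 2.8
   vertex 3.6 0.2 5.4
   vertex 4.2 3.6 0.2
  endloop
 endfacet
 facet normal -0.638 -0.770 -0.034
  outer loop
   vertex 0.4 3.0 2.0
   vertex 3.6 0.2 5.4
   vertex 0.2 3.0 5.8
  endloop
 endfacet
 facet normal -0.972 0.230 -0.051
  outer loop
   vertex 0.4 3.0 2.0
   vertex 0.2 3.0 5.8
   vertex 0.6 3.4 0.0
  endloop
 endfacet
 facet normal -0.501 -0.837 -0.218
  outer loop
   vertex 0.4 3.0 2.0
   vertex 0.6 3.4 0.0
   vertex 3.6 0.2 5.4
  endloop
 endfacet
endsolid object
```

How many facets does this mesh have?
10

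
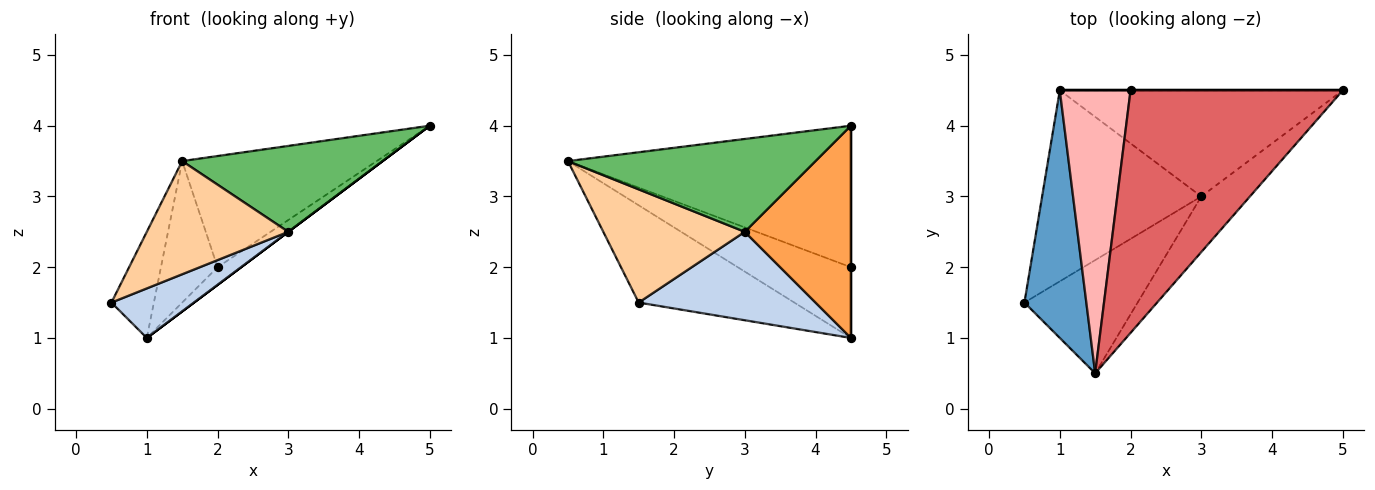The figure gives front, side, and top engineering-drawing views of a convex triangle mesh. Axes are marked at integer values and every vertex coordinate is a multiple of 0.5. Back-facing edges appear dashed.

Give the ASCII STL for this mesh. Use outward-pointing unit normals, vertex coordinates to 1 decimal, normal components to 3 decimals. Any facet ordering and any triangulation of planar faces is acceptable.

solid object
 facet normal -0.822 0.224 0.523
  outer loop
   vertex 1.5 0.5 3.5
   vertex 1.0 4.5 1.0
   vertex 0.5 1.5 1.5
  endloop
 endfacet
 facet normal 0.474 -0.221 -0.853
  outer loop
   vertex 3.0 3.0 2.5
   vertex 0.5 1.5 1.5
   vertex 1.0 4.5 1.0
  endloop
 endfacet
 facet normal 0.600 0.000 -0.800
  outer loop
   vertex 3.0 3.0 2.5
   vertex 1.0 4.5 1.0
   vertex 5.0 4.5 4.0
  endloop
 endfacet
 facet normal 0.577 -0.577 -0.577
  outer loop
   vertex 3.0 3.0 2.5
   vertex 1.5 0.5 3.5
   vertex 0.5 1.5 1.5
  endloop
 endfacet
 facet normal 0.720 -0.583 -0.377
  outer loop
   vertex 3.0 3.0 2.5
   vertex 5.0 4.5 4.0
   vertex 1.5 0.5 3.5
  endloop
 endfacet
 facet normal 0.000 1.000 0.000
  outer loop
   vertex 2.0 4.5 2.0
   vertex 5.0 4.5 4.0
   vertex 1.0 4.5 1.0
  endloop
 endfacet
 facet normal -0.518 0.356 0.777
  outer loop
   vertex 2.0 4.5 2.0
   vertex 1.5 0.5 3.5
   vertex 5.0 4.5 4.0
  endloop
 endfacet
 facet normal -0.667 0.333 0.667
  outer loop
   vertex 2.0 4.5 2.0
   vertex 1.0 4.5 1.0
   vertex 1.5 0.5 3.5
  endloop
 endfacet
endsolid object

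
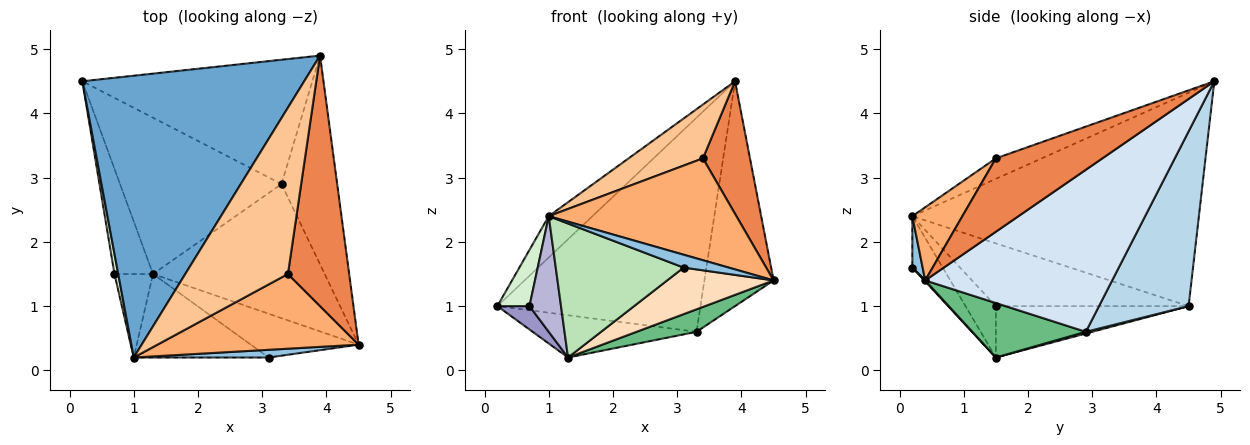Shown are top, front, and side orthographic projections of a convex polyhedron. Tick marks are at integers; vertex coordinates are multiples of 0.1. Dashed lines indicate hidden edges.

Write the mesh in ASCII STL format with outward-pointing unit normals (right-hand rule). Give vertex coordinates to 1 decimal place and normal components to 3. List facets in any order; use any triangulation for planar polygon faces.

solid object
 facet normal -0.689 0.105 0.717
  outer loop
   vertex 1.0 0.2 2.4
   vertex 3.9 4.9 4.5
   vertex 0.2 4.5 1.0
  endloop
 endfacet
 facet normal 0.192 -0.841 0.505
  outer loop
   vertex 1.0 0.2 2.4
   vertex 3.1 0.2 1.6
   vertex 4.5 0.4 1.4
  endloop
 endfacet
 facet normal 0.356 0.808 -0.469
  outer loop
   vertex 3.3 2.9 0.6
   vertex 0.2 4.5 1.0
   vertex 3.9 4.9 4.5
  endloop
 endfacet
 facet normal 0.893 0.330 -0.307
  outer loop
   vertex 3.3 2.9 0.6
   vertex 3.9 4.9 4.5
   vertex 4.5 0.4 1.4
  endloop
 endfacet
 facet normal 0.727 -0.321 0.607
  outer loop
   vertex 3.4 1.5 3.3
   vertex 4.5 0.4 1.4
   vertex 3.9 4.9 4.5
  endloop
 endfacet
 facet normal 0.210 -0.788 0.578
  outer loop
   vertex 3.4 1.5 3.3
   vertex 1.0 0.2 2.4
   vertex 4.5 0.4 1.4
  endloop
 endfacet
 facet normal -0.187 -0.302 0.935
  outer loop
   vertex 3.4 1.5 3.3
   vertex 3.9 4.9 4.5
   vertex 1.0 0.2 2.4
  endloop
 endfacet
 facet normal 0.006 -0.729 -0.685
  outer loop
   vertex 1.3 1.5 0.2
   vertex 4.5 0.4 1.4
   vertex 3.1 0.2 1.6
  endloop
 endfacet
 facet normal 0.299 -0.158 -0.941
  outer loop
   vertex 1.3 1.5 0.2
   vertex 3.3 2.9 0.6
   vertex 4.5 0.4 1.4
  endloop
 endfacet
 facet normal 0.010 0.261 -0.965
  outer loop
   vertex 1.3 1.5 0.2
   vertex 0.2 4.5 1.0
   vertex 3.3 2.9 0.6
  endloop
 endfacet
 facet normal -0.198 -0.832 -0.519
  outer loop
   vertex 1.3 1.5 0.2
   vertex 3.1 0.2 1.6
   vertex 1.0 0.2 2.4
  endloop
 endfacet
 facet normal -0.985 -0.164 0.059
  outer loop
   vertex 0.7 1.5 1.0
   vertex 1.0 0.2 2.4
   vertex 0.2 4.5 1.0
  endloop
 endfacet
 facet normal -0.793 -0.132 -0.595
  outer loop
   vertex 0.7 1.5 1.0
   vertex 0.2 4.5 1.0
   vertex 1.3 1.5 0.2
  endloop
 endfacet
 facet normal -0.615 -0.639 -0.462
  outer loop
   vertex 0.7 1.5 1.0
   vertex 1.3 1.5 0.2
   vertex 1.0 0.2 2.4
  endloop
 endfacet
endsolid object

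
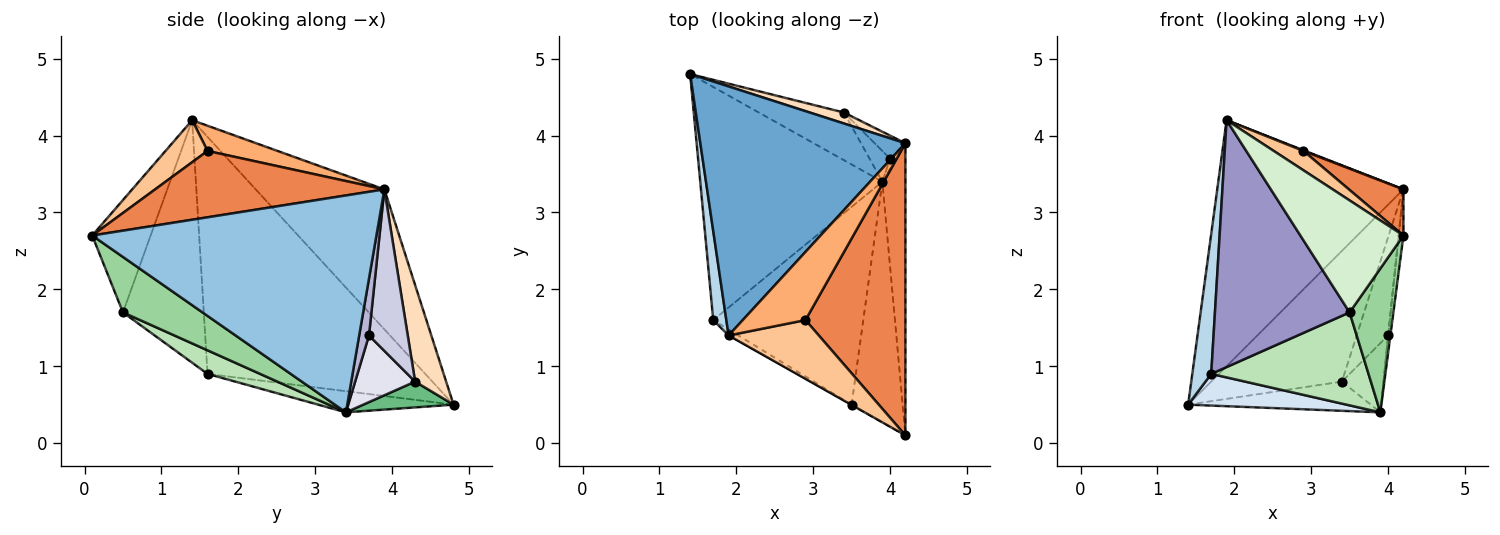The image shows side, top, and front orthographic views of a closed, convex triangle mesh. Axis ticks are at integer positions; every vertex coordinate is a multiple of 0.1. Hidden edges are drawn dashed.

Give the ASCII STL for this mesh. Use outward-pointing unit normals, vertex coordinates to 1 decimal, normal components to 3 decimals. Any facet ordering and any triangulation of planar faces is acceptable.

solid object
 facet normal -0.437 0.632 0.640
  outer loop
   vertex 1.9 1.4 4.2
   vertex 4.2 3.9 3.3
   vertex 1.4 4.8 0.5
  endloop
 endfacet
 facet normal 0.994 0.017 -0.106
  outer loop
   vertex 3.9 3.4 0.4
   vertex 4.2 3.9 3.3
   vertex 4.2 0.1 2.7
  endloop
 endfacet
 facet normal -0.995 -0.086 0.055
  outer loop
   vertex 1.7 1.6 0.9
   vertex 1.9 1.4 4.2
   vertex 1.4 4.8 0.5
  endloop
 endfacet
 facet normal -0.114 -0.134 -0.984
  outer loop
   vertex 1.7 1.6 0.9
   vertex 1.4 4.8 0.5
   vertex 3.9 3.4 0.4
  endloop
 endfacet
 facet normal 0.548 -0.130 0.826
  outer loop
   vertex 2.9 1.6 3.8
   vertex 4.2 0.1 2.7
   vertex 4.2 3.9 3.3
  endloop
 endfacet
 facet normal 0.373 -0.009 0.928
  outer loop
   vertex 2.9 1.6 3.8
   vertex 4.2 3.9 3.3
   vertex 1.9 1.4 4.2
  endloop
 endfacet
 facet normal 0.405 -0.286 0.869
  outer loop
   vertex 2.9 1.6 3.8
   vertex 1.9 1.4 4.2
   vertex 4.2 0.1 2.7
  endloop
 endfacet
 facet normal 0.230 0.970 0.081
  outer loop
   vertex 3.4 4.3 0.8
   vertex 1.4 4.8 0.5
   vertex 4.2 3.9 3.3
  endloop
 endfacet
 facet normal 0.250 0.506 -0.825
  outer loop
   vertex 3.4 4.3 0.8
   vertex 3.9 3.4 0.4
   vertex 1.4 4.8 0.5
  endloop
 endfacet
 facet normal 0.682 -0.375 -0.628
  outer loop
   vertex 3.5 0.5 1.7
   vertex 3.9 3.4 0.4
   vertex 4.2 0.1 2.7
  endloop
 endfacet
 facet normal 0.141 -0.421 -0.896
  outer loop
   vertex 3.5 0.5 1.7
   vertex 1.7 1.6 0.9
   vertex 3.9 3.4 0.4
  endloop
 endfacet
 facet normal -0.493 -0.870 -0.003
  outer loop
   vertex 3.5 0.5 1.7
   vertex 4.2 0.1 2.7
   vertex 1.9 1.4 4.2
  endloop
 endfacet
 facet normal -0.515 -0.857 -0.021
  outer loop
   vertex 3.5 0.5 1.7
   vertex 1.9 1.4 4.2
   vertex 1.7 1.6 0.9
  endloop
 endfacet
 facet normal 0.994 0.027 -0.107
  outer loop
   vertex 4.0 3.7 1.4
   vertex 4.2 3.9 3.3
   vertex 3.9 3.4 0.4
  endloop
 endfacet
 facet normal 0.769 0.622 -0.146
  outer loop
   vertex 4.0 3.7 1.4
   vertex 3.4 4.3 0.8
   vertex 4.2 3.9 3.3
  endloop
 endfacet
 facet normal 0.797 0.552 -0.245
  outer loop
   vertex 4.0 3.7 1.4
   vertex 3.9 3.4 0.4
   vertex 3.4 4.3 0.8
  endloop
 endfacet
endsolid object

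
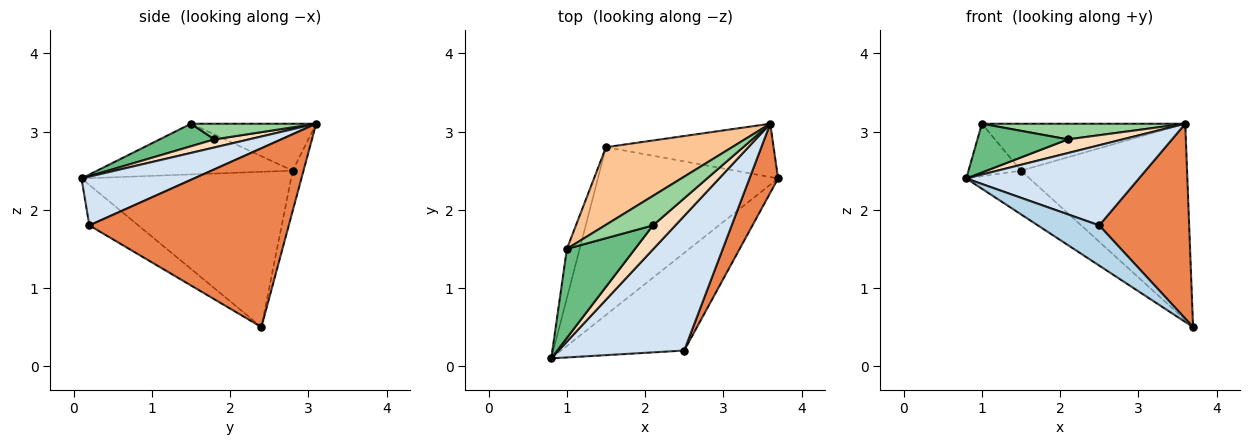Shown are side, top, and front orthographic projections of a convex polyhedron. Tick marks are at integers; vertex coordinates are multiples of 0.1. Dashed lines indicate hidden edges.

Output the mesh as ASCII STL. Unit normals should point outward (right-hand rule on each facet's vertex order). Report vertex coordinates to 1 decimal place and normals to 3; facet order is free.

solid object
 facet normal -0.640 0.194 -0.743
  outer loop
   vertex 1.5 2.8 2.5
   vertex 3.7 2.4 0.5
   vertex 0.8 0.1 2.4
  endloop
 endfacet
 facet normal -0.063 0.963 -0.262
  outer loop
   vertex 1.5 2.8 2.5
   vertex 3.6 3.1 3.1
   vertex 3.7 2.4 0.5
  endloop
 endfacet
 facet normal -0.291 -0.364 -0.885
  outer loop
   vertex 2.5 0.2 1.8
   vertex 0.8 0.1 2.4
   vertex 3.7 2.4 0.5
  endloop
 endfacet
 facet normal 0.316 -0.485 0.815
  outer loop
   vertex 2.5 0.2 1.8
   vertex 3.6 3.1 3.1
   vertex 0.8 0.1 2.4
  endloop
 endfacet
 facet normal 0.902 -0.407 0.144
  outer loop
   vertex 2.5 0.2 1.8
   vertex 3.7 2.4 0.5
   vertex 3.6 3.1 3.1
  endloop
 endfacet
 facet normal -0.939 0.252 -0.236
  outer loop
   vertex 1.0 1.5 3.1
   vertex 1.5 2.8 2.5
   vertex 0.8 0.1 2.4
  endloop
 endfacet
 facet normal -0.303 0.493 0.815
  outer loop
   vertex 1.0 1.5 3.1
   vertex 3.6 3.1 3.1
   vertex 1.5 2.8 2.5
  endloop
 endfacet
 facet normal 0.299 -0.472 0.829
  outer loop
   vertex 2.1 1.8 2.9
   vertex 0.8 0.1 2.4
   vertex 3.6 3.1 3.1
  endloop
 endfacet
 facet normal 0.279 -0.461 0.842
  outer loop
   vertex 2.1 1.8 2.9
   vertex 1.0 1.5 3.1
   vertex 0.8 0.1 2.4
  endloop
 endfacet
 facet normal 0.277 -0.450 0.849
  outer loop
   vertex 2.1 1.8 2.9
   vertex 3.6 3.1 3.1
   vertex 1.0 1.5 3.1
  endloop
 endfacet
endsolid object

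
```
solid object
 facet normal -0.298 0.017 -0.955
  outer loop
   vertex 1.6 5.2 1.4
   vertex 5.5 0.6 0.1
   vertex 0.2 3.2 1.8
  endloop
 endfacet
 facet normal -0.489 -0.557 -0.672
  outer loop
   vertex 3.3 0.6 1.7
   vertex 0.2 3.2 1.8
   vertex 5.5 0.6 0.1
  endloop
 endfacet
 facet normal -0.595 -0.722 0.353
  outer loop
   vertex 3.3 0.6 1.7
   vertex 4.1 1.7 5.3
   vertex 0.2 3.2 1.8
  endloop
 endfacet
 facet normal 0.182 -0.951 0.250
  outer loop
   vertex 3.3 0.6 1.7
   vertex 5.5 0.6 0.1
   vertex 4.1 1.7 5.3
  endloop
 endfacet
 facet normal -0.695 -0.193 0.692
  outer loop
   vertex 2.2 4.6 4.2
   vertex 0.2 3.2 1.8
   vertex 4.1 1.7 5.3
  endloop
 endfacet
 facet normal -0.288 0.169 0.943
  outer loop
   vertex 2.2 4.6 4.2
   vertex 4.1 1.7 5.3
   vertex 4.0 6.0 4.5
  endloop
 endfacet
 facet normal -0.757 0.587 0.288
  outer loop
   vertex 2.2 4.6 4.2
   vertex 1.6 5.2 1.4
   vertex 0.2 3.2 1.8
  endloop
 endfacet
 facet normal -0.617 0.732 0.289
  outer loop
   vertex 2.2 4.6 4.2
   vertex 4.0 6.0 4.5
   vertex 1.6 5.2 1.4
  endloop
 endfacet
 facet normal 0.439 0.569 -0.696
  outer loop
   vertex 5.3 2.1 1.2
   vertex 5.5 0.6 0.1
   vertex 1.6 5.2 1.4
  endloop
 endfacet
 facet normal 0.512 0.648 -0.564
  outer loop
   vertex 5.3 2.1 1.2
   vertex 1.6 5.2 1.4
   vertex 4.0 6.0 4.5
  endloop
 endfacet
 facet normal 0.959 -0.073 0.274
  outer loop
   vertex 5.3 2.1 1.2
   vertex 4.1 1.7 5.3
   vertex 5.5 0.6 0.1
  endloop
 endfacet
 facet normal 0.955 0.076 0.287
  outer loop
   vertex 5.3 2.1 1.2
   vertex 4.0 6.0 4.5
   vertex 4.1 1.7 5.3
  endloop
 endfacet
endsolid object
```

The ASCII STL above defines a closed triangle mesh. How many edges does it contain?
18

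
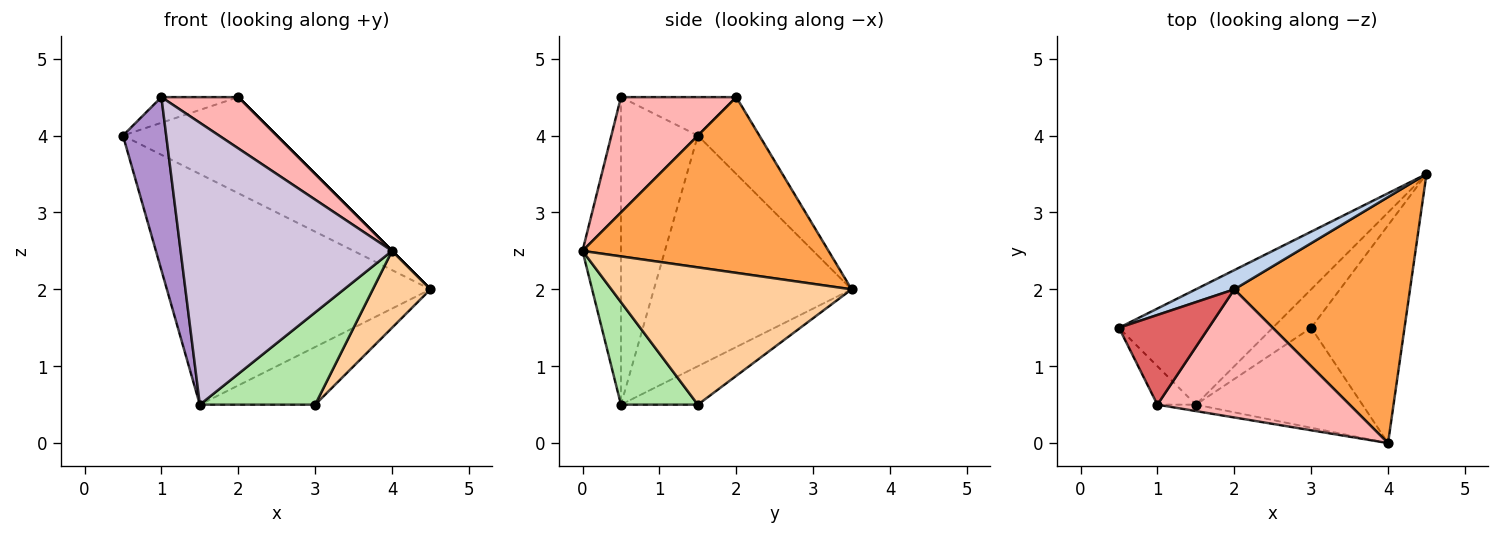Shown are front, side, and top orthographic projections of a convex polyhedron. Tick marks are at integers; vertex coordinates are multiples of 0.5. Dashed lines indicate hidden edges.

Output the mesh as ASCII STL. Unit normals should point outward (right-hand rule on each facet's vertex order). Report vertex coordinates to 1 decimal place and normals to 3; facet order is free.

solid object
 facet normal -0.557 0.743 -0.371
  outer loop
   vertex 1.5 0.5 0.5
   vertex 0.5 1.5 4.0
   vertex 4.5 3.5 2.0
  endloop
 endfacet
 facet normal -0.365 0.913 0.183
  outer loop
   vertex 2.0 2.0 4.5
   vertex 4.5 3.5 2.0
   vertex 0.5 1.5 4.0
  endloop
 endfacet
 facet normal 0.707 0.000 0.707
  outer loop
   vertex 2.0 2.0 4.5
   vertex 4.0 0.0 2.5
   vertex 4.5 3.5 2.0
  endloop
 endfacet
 facet normal 0.811 -0.195 -0.552
  outer loop
   vertex 3.0 1.5 0.5
   vertex 4.5 3.5 2.0
   vertex 4.0 0.0 2.5
  endloop
 endfacet
 facet normal -0.485 0.728 -0.485
  outer loop
   vertex 3.0 1.5 0.5
   vertex 1.5 0.5 0.5
   vertex 4.5 3.5 2.0
  endloop
 endfacet
 facet normal 0.412 -0.618 -0.670
  outer loop
   vertex 3.0 1.5 0.5
   vertex 4.0 0.0 2.5
   vertex 1.5 0.5 0.5
  endloop
 endfacet
 facet normal -0.381 0.254 0.889
  outer loop
   vertex 1.0 0.5 4.5
   vertex 2.0 2.0 4.5
   vertex 0.5 1.5 4.0
  endloop
 endfacet
 facet normal 0.487 -0.324 0.811
  outer loop
   vertex 1.0 0.5 4.5
   vertex 4.0 0.0 2.5
   vertex 2.0 2.0 4.5
  endloop
 endfacet
 facet normal -0.866 -0.487 -0.108
  outer loop
   vertex 1.0 0.5 4.5
   vertex 0.5 1.5 4.0
   vertex 1.5 0.5 0.5
  endloop
 endfacet
 facet normal -0.179 -0.984 -0.022
  outer loop
   vertex 1.0 0.5 4.5
   vertex 1.5 0.5 0.5
   vertex 4.0 0.0 2.5
  endloop
 endfacet
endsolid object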